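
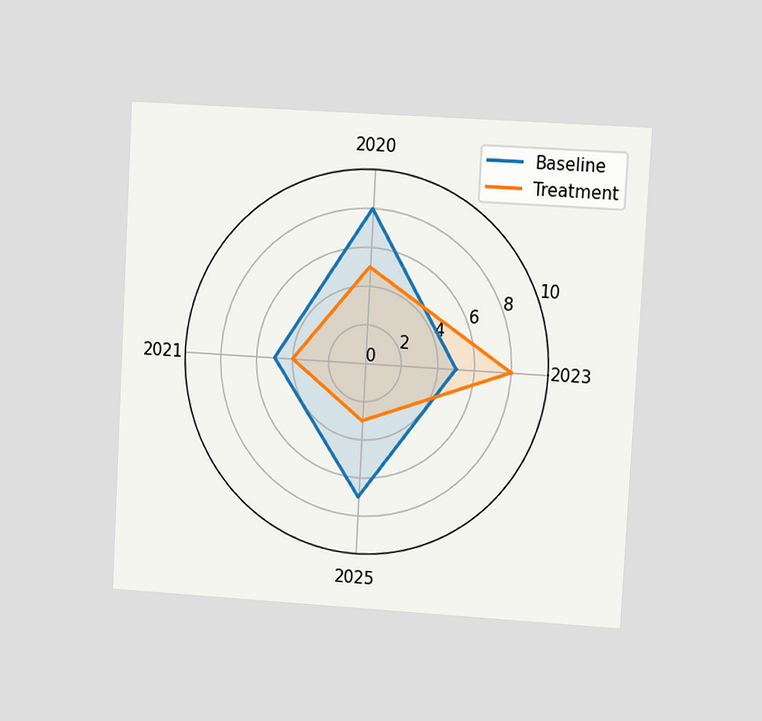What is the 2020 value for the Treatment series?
The chart is tilted about 3° clockwise and viewed at a slight angle. On the 2020 axis, Treatment reaches 5.

5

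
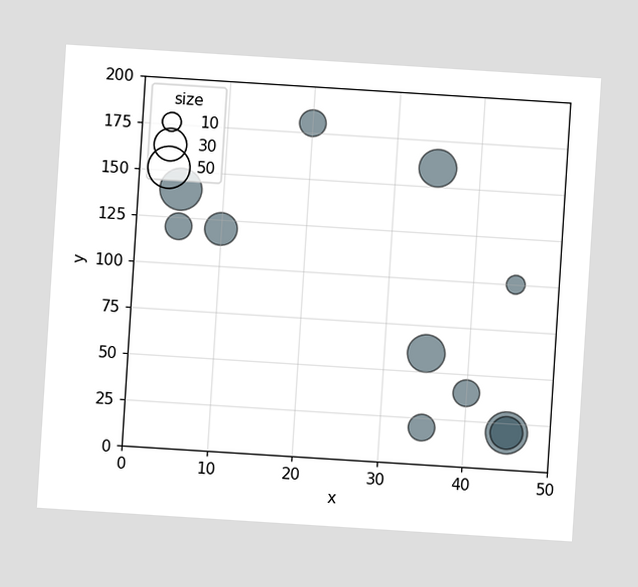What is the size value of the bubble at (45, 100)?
10

The chart is tilted about 4° clockwise. Matching the bubble at (45, 100) against the size legend gives 10.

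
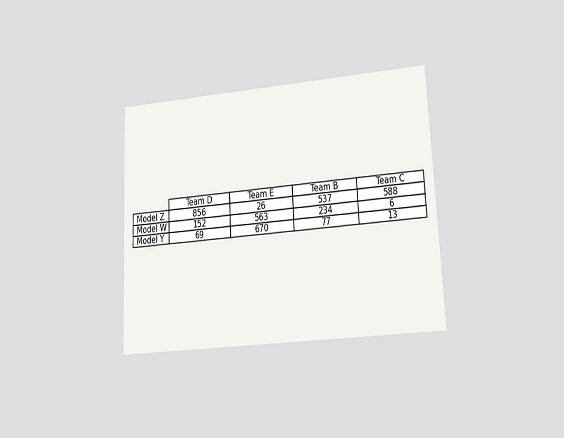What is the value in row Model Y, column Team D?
The chart is tilted about 3° counter-clockwise and viewed at a slight angle. The (Model Y, Team D) cell reads 69.

69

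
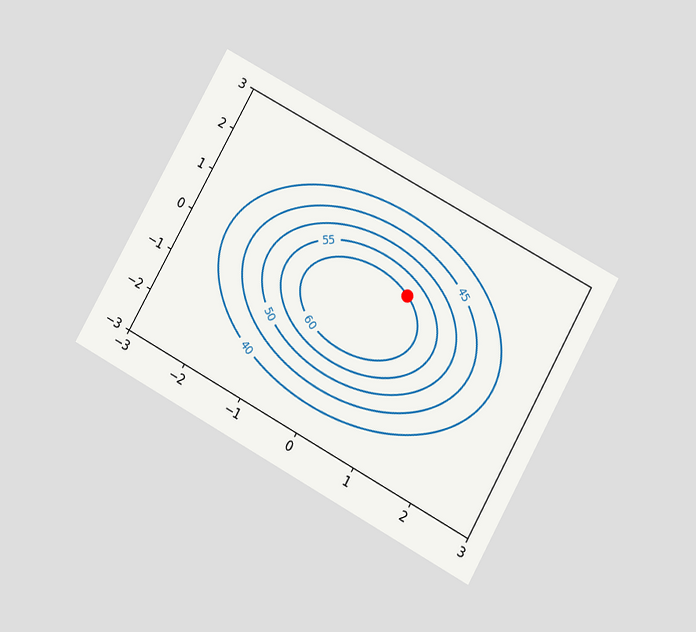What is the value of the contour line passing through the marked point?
60

The chart is tilted about 29° clockwise and viewed slightly from below. The marked point sits on the contour labelled 60.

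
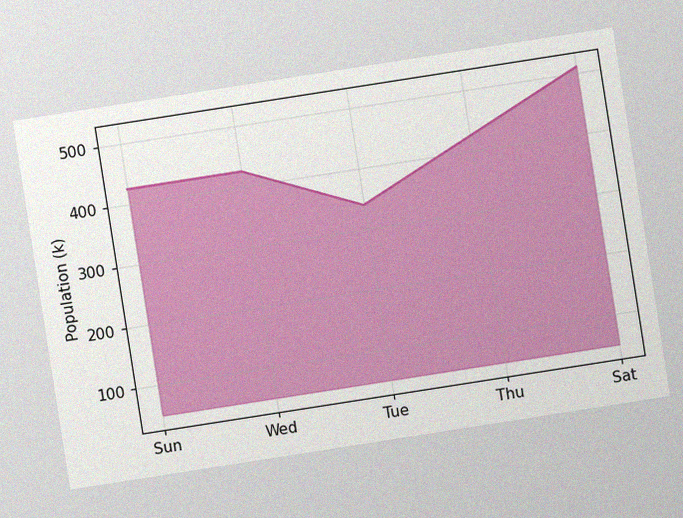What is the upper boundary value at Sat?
The chart is tilted about 9° counter-clockwise, with some photo noise. At Sat the upper boundary is at 510k.

510k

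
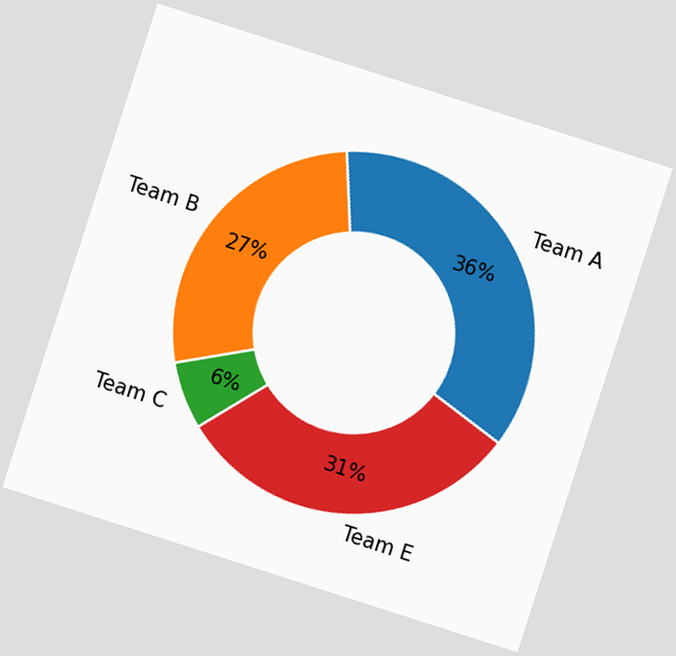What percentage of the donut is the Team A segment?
The chart is tilted about 18° clockwise. The Team A segment takes up 36% of the ring.

36%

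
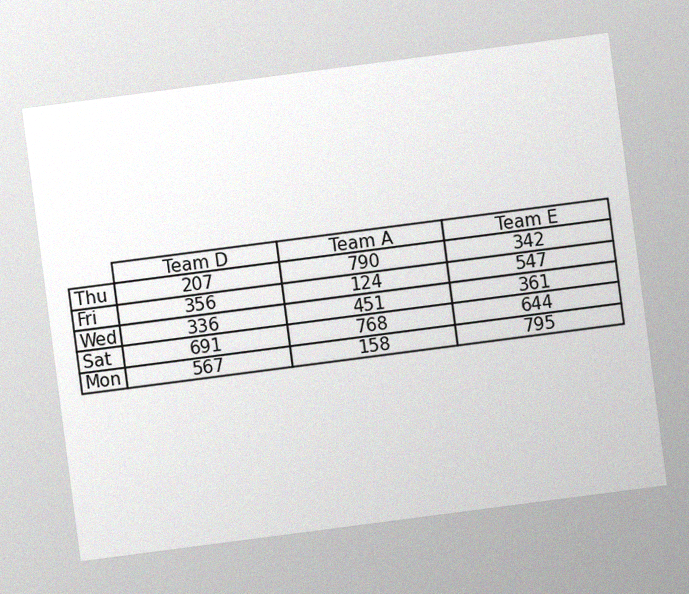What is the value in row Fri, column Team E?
The chart is tilted about 7° counter-clockwise, with some photo noise. The (Fri, Team E) cell reads 547.

547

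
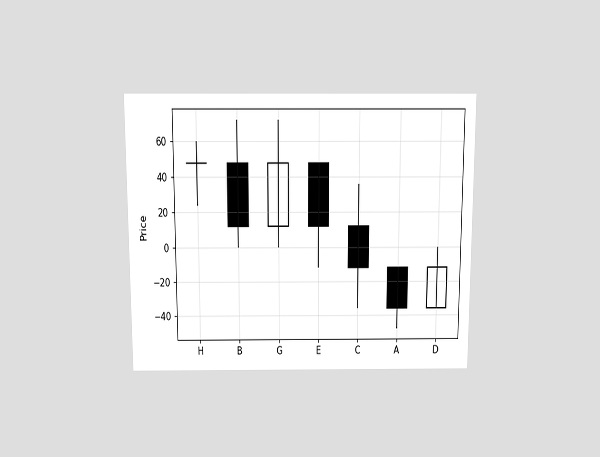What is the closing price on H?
The chart is viewed slightly from above. The H candle closes at 48.

48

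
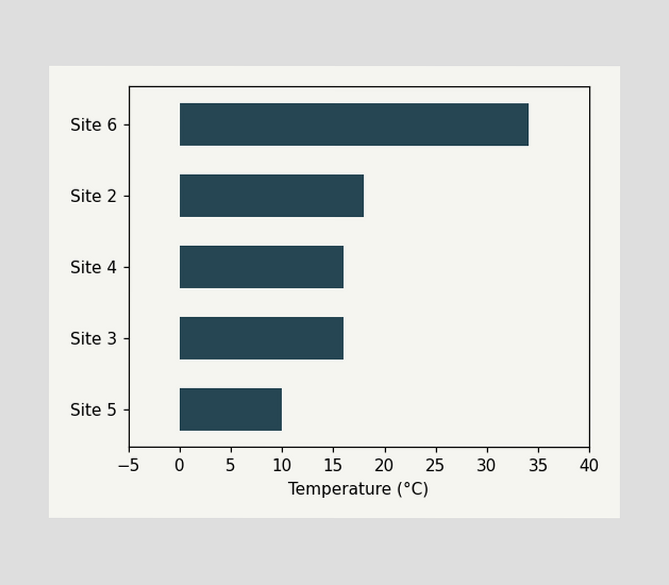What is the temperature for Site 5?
10°C

Reading along the chart's x-axis, the Site 5 bar reaches 10°C.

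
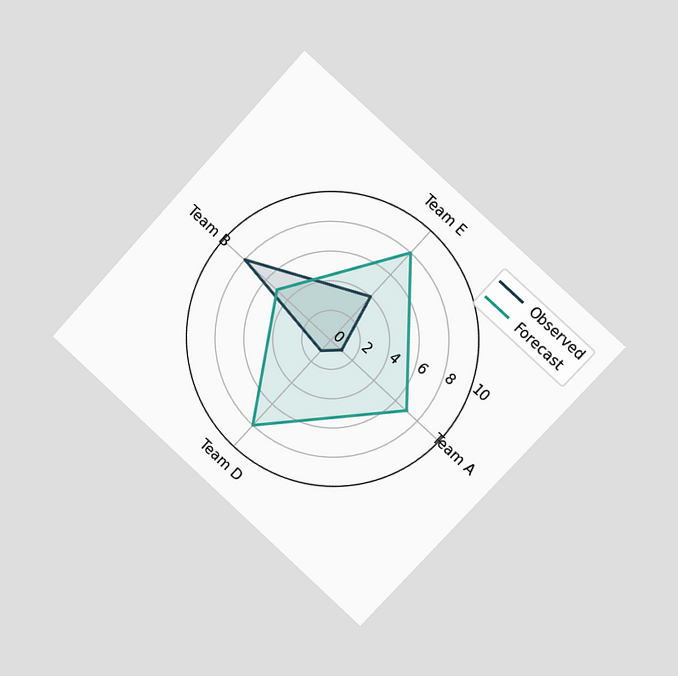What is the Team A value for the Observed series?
1

The chart is tilted about 42° clockwise and viewed slightly from the right. On the Team A axis, Observed reaches 1.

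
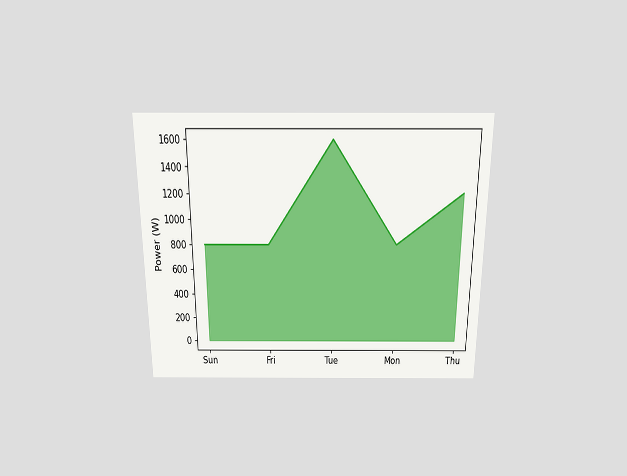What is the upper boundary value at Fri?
The chart is viewed slightly from above. At Fri the upper boundary is at 800W.

800W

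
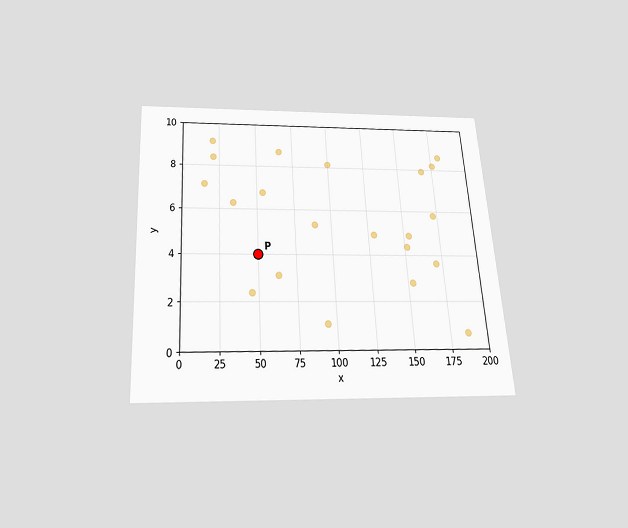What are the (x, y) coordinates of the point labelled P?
(50, 4)

The chart is tilted about 4° counter-clockwise and viewed slightly from below. Following the gridlines from P to each axis, P sits at (50, 4).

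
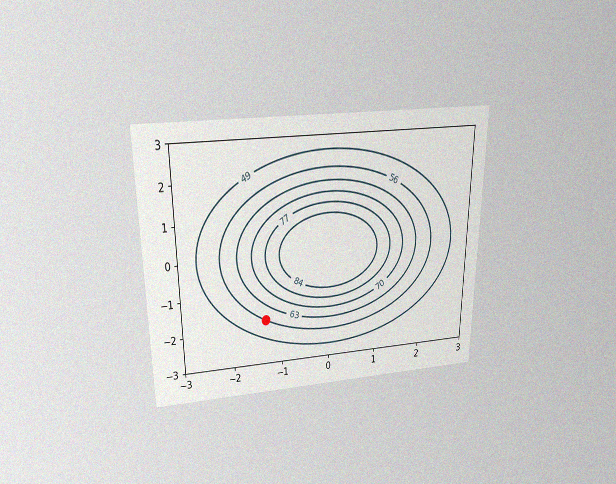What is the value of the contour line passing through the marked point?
The chart is viewed slightly from above, with some photo noise. The marked point sits on the contour labelled 56.

56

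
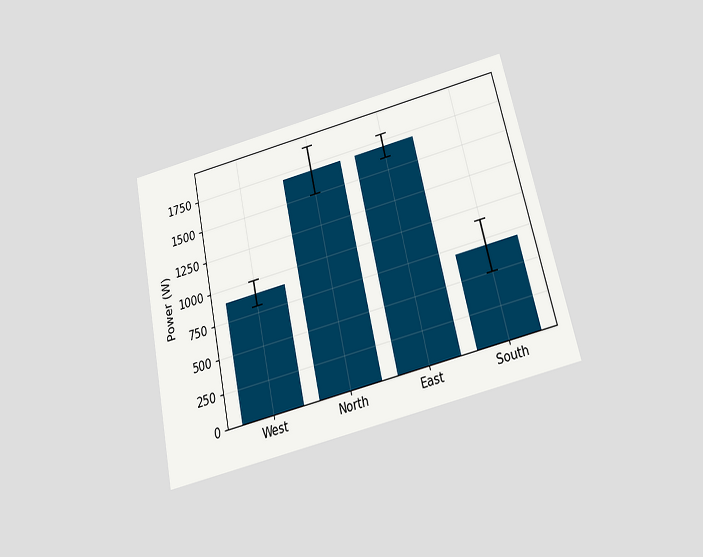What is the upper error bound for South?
The chart is tilted about 13° counter-clockwise and viewed slightly from below. The South bar's upper whisker reaches 900W.

900W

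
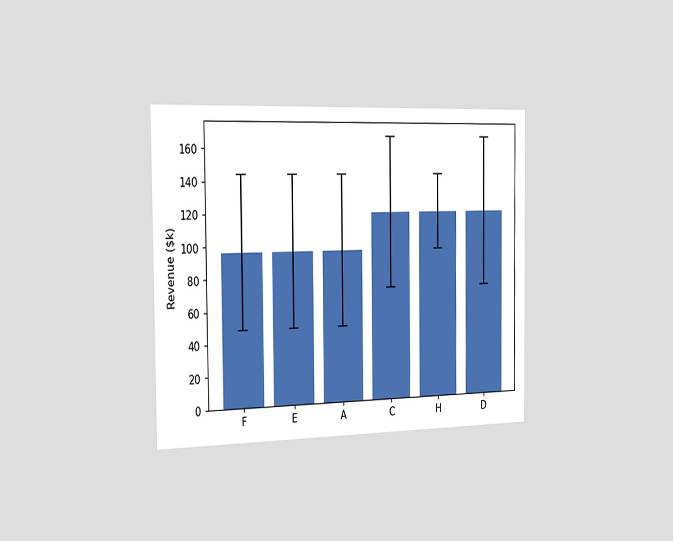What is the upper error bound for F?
$144k

The chart is viewed slightly from the left. The F bar's upper whisker reaches $144k.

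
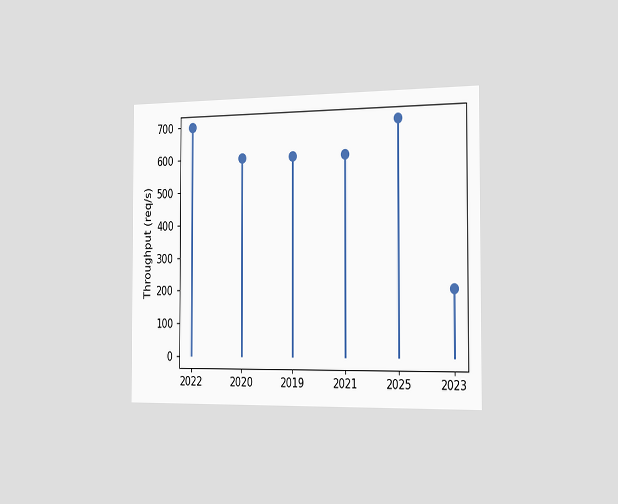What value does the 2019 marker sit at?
600req/s

The chart is viewed slightly from the right. The 2019 marker sits at 600req/s.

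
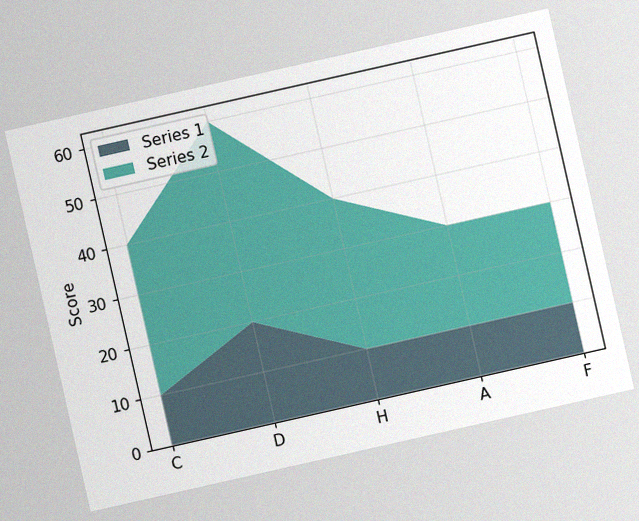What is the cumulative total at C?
40

The chart is tilted about 13° counter-clockwise, with some photo noise. The stacked total at C reaches 40.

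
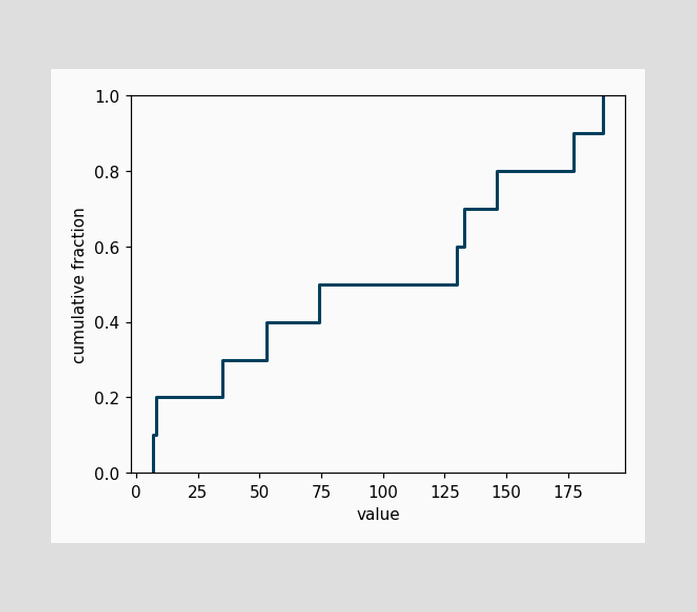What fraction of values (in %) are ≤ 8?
20%

At x=8 the ECDF step is at 20%.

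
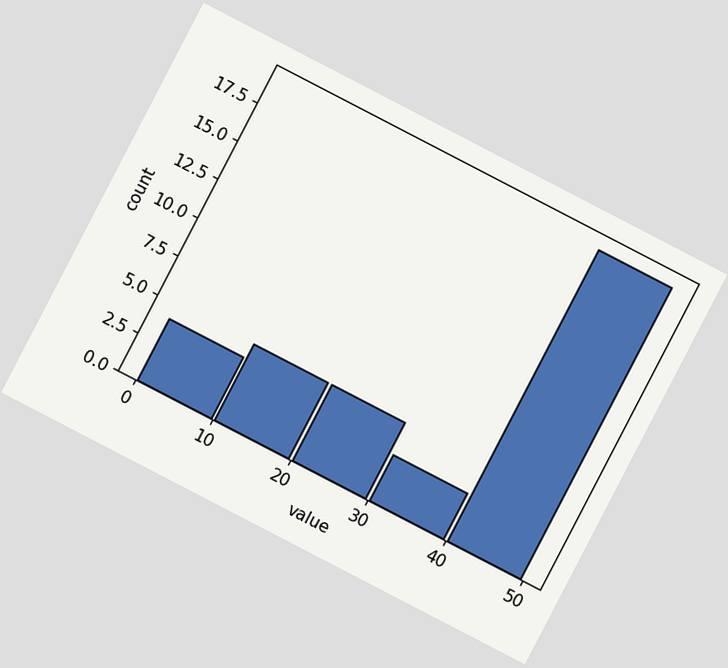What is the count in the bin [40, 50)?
The chart is tilted about 27° clockwise. The [40, 50) bin has height 19.

19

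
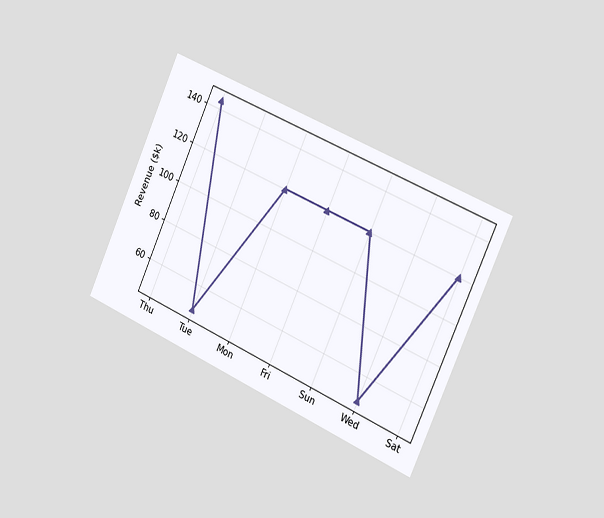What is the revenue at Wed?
The chart is tilted about 24° clockwise and viewed slightly from the right. At Wed, the line is at $48k.

$48k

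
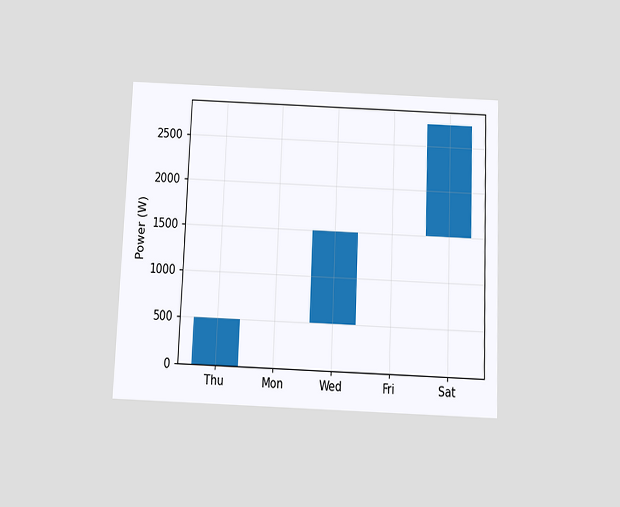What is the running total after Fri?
The chart is tilted about 2° clockwise and viewed slightly from below. After Fri the running total reaches 1500W.

1500W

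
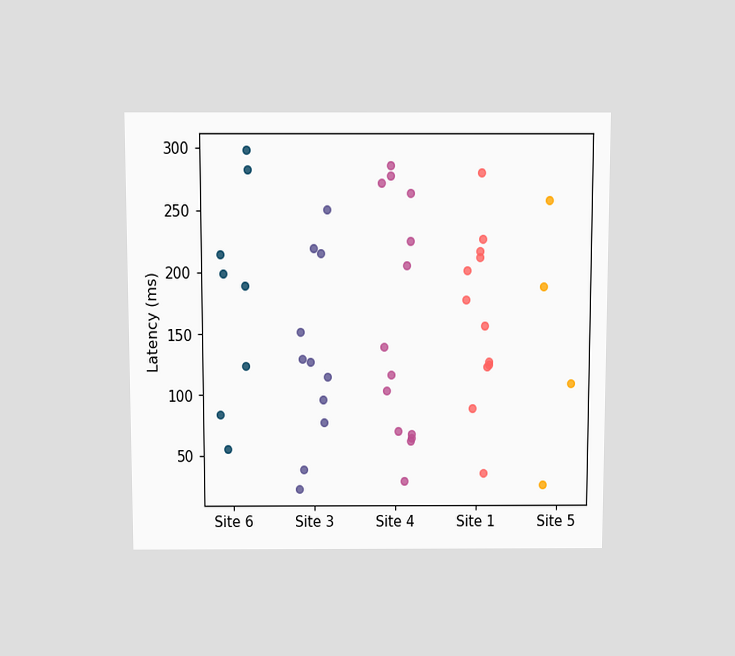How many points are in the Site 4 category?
14

The chart is viewed slightly from above. Counting the markers in the Site 4 column gives 14.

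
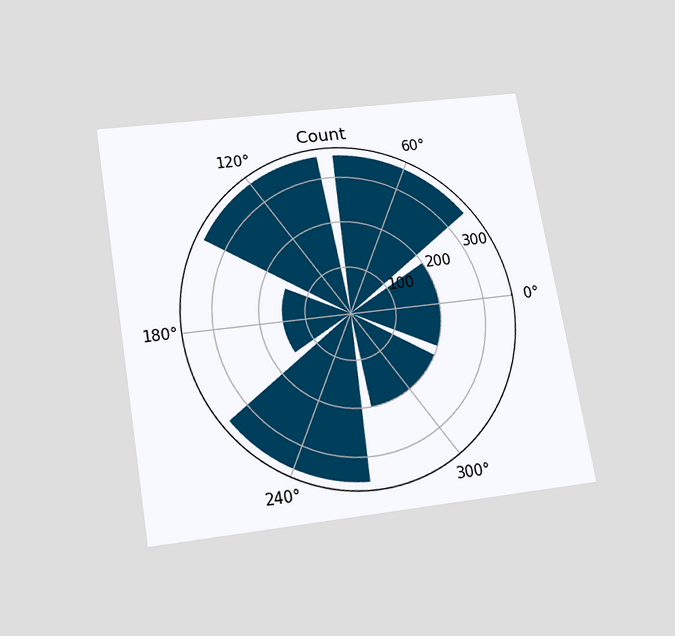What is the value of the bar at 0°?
200

The chart is tilted about 10° counter-clockwise and viewed slightly from below. The bar at 0° reaches 200 on the radial axis.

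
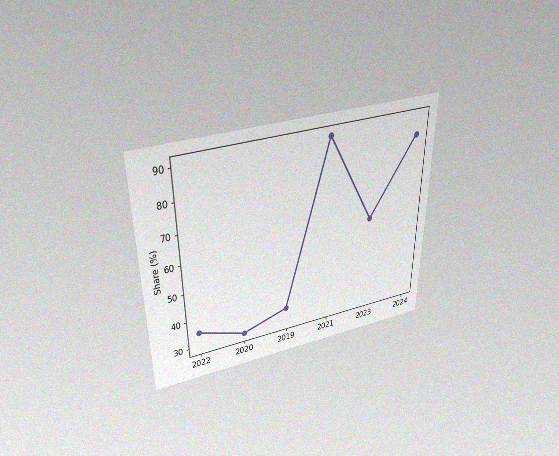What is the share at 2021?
The chart is viewed slightly from above, with some photo noise. At 2021, the line is at 90%.

90%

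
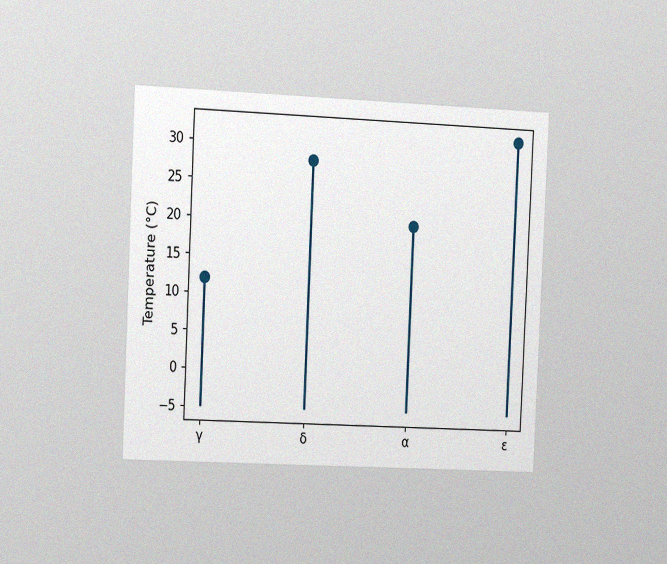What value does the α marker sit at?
20°C

The chart is tilted about 3° clockwise and viewed slightly from the left, with some photo noise. The α marker sits at 20°C.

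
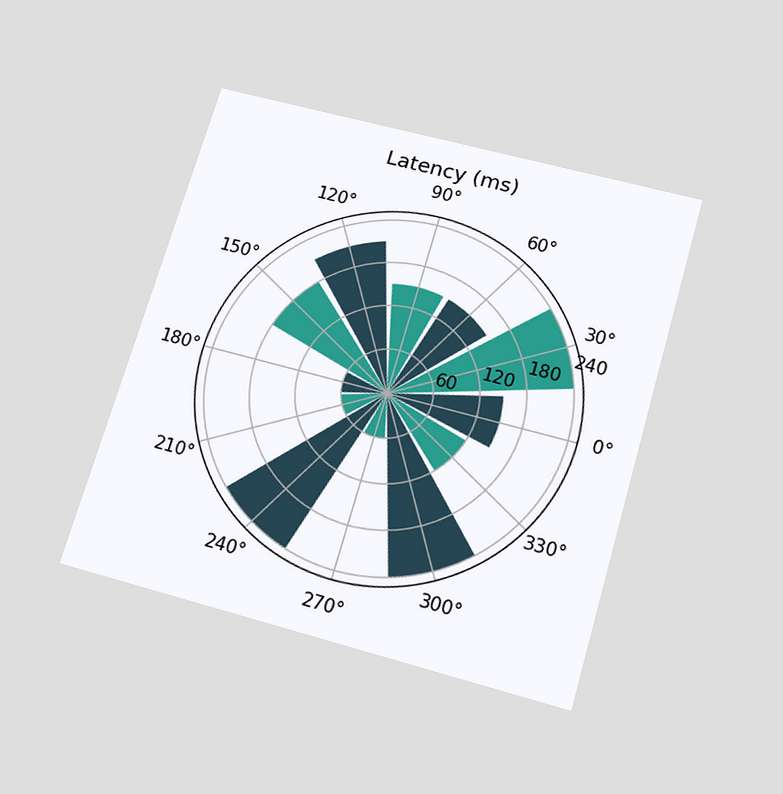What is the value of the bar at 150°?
The chart is tilted about 16° clockwise and viewed slightly from below. The bar at 150° reaches 180ms on the radial axis.

180ms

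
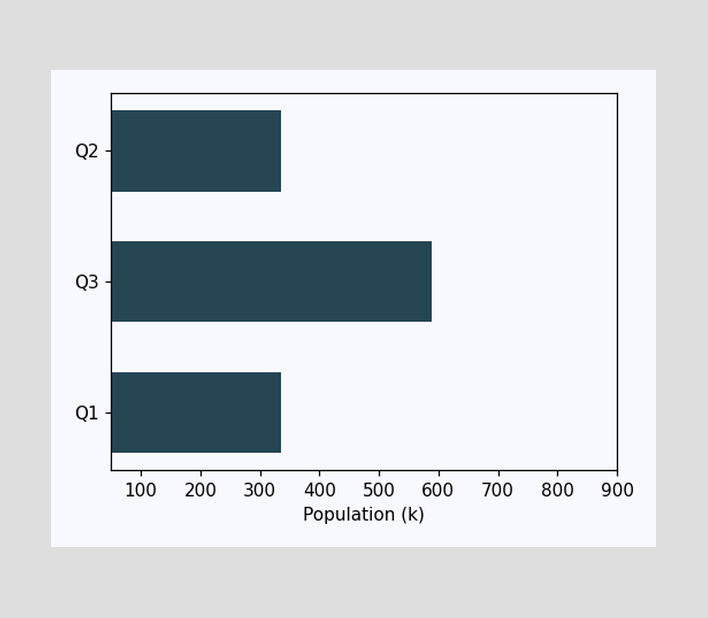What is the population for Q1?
336k

Reading along the chart's x-axis, the Q1 bar reaches 336k.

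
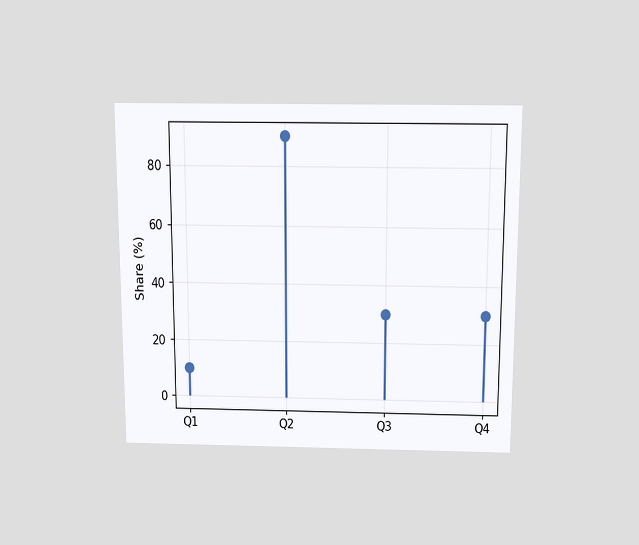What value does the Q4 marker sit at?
The chart is viewed slightly from above. The Q4 marker sits at 30%.

30%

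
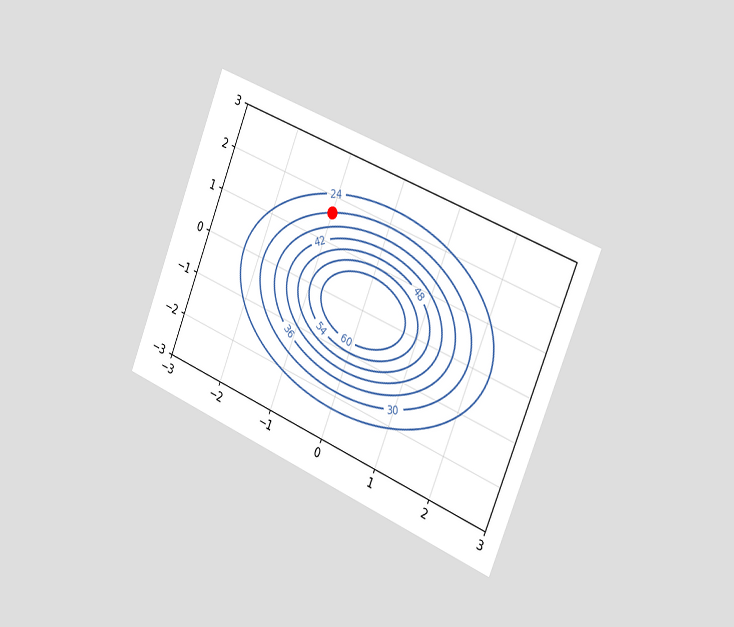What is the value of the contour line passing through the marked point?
The chart is tilted about 22° clockwise and viewed slightly from the right. The marked point sits on the contour labelled 30.

30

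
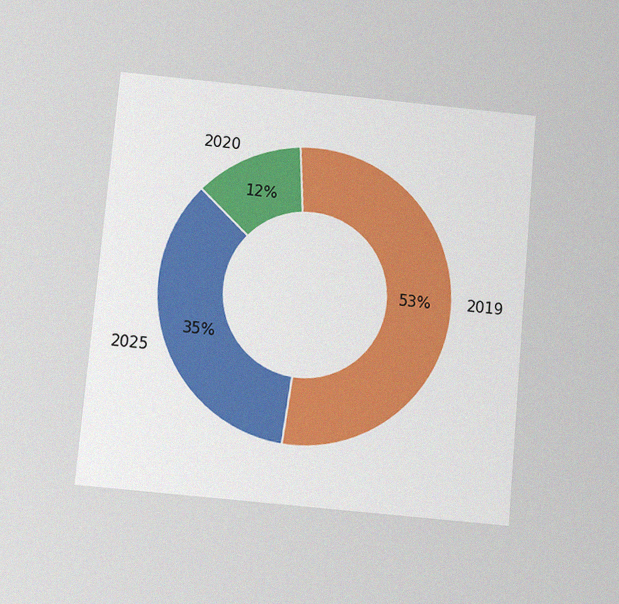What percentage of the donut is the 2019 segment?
53%

The chart is tilted about 5° clockwise and viewed slightly from below, with some photo noise. The 2019 segment takes up 53% of the ring.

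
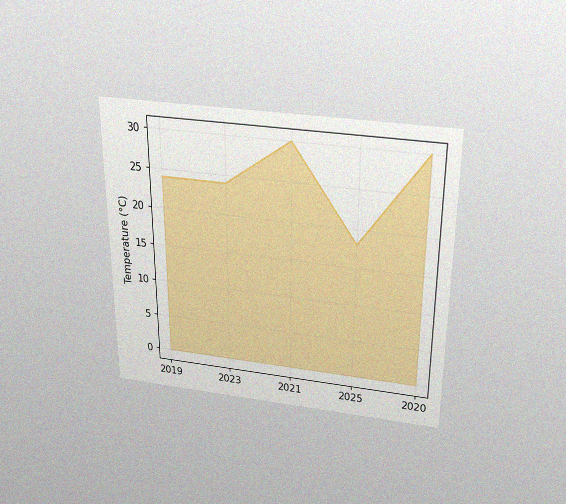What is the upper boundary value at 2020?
The chart is viewed slightly from above, with some photo noise. At 2020 the upper boundary is at 30°C.

30°C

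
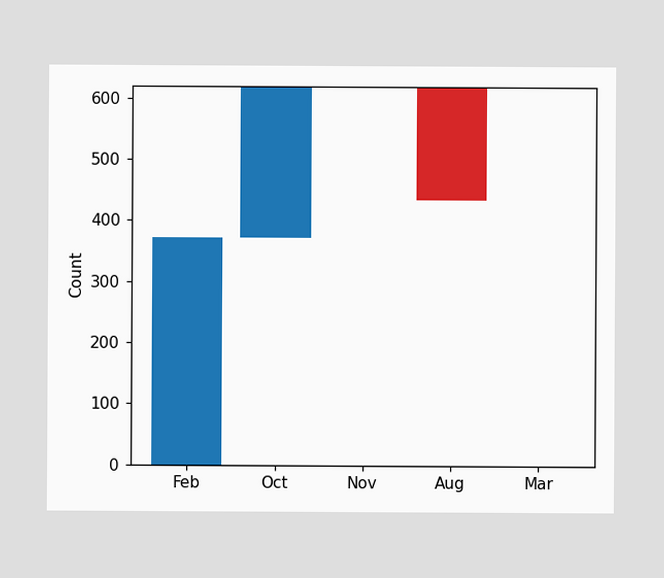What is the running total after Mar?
434

After Mar the running total reaches 434.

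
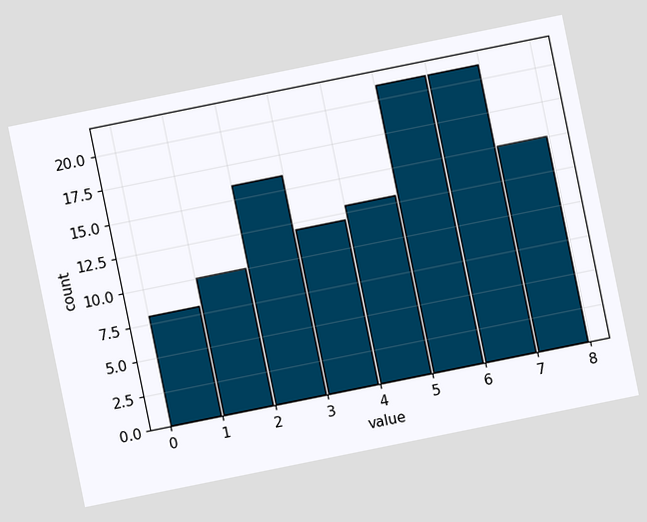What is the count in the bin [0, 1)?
The chart is tilted about 11° counter-clockwise. The [0, 1) bin has height 8.

8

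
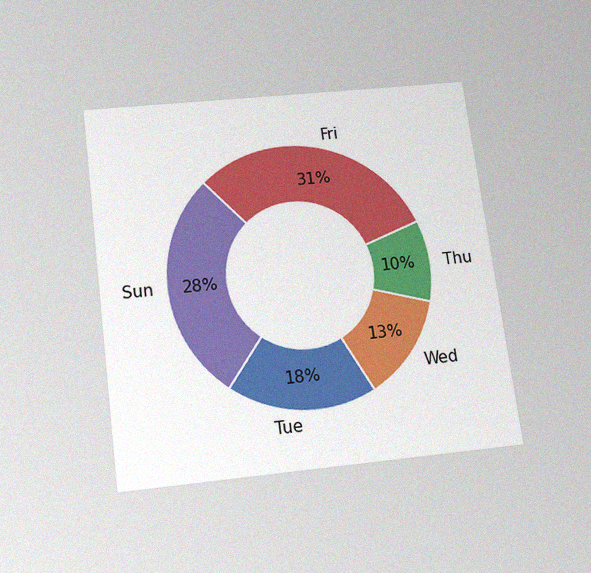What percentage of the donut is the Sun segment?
28%

The chart is tilted about 7° counter-clockwise and viewed slightly from below, with some photo noise. The Sun segment takes up 28% of the ring.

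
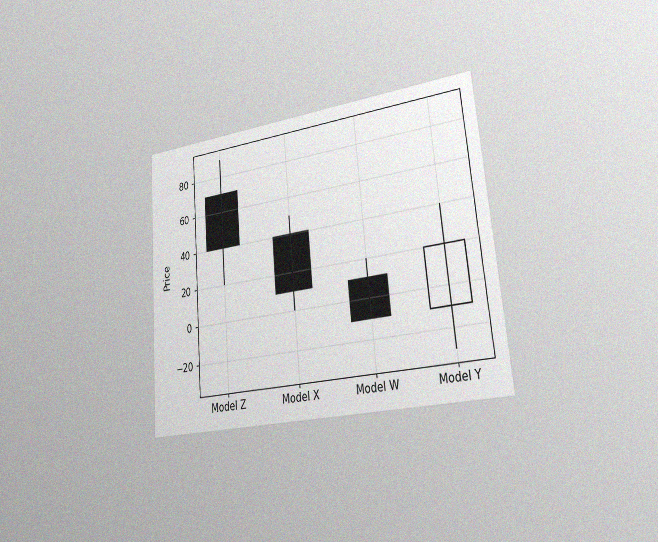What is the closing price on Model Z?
The chart is tilted about 5° counter-clockwise and viewed slightly from the right, with some photo noise. The Model Z candle closes at 40.

40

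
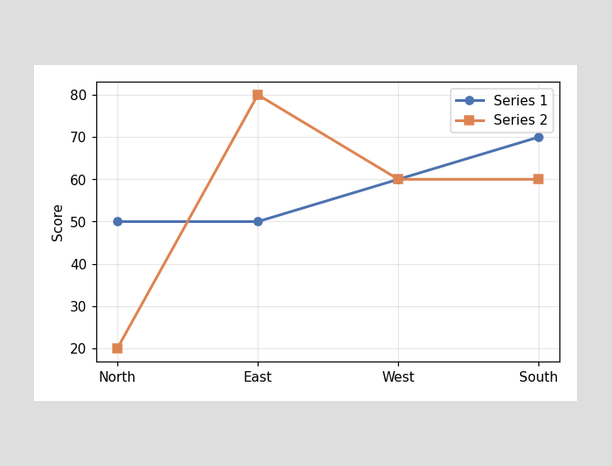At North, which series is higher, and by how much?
At North, Series 1 sits above the other line by 30.

Series 1, by 30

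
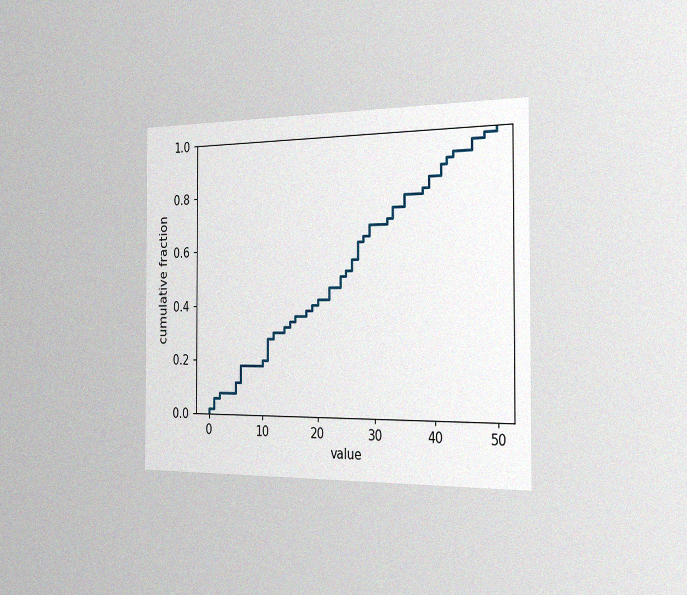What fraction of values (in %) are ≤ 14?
The chart is viewed slightly from the right, with some photo noise. At x=14 the ECDF step is at 32%.

32%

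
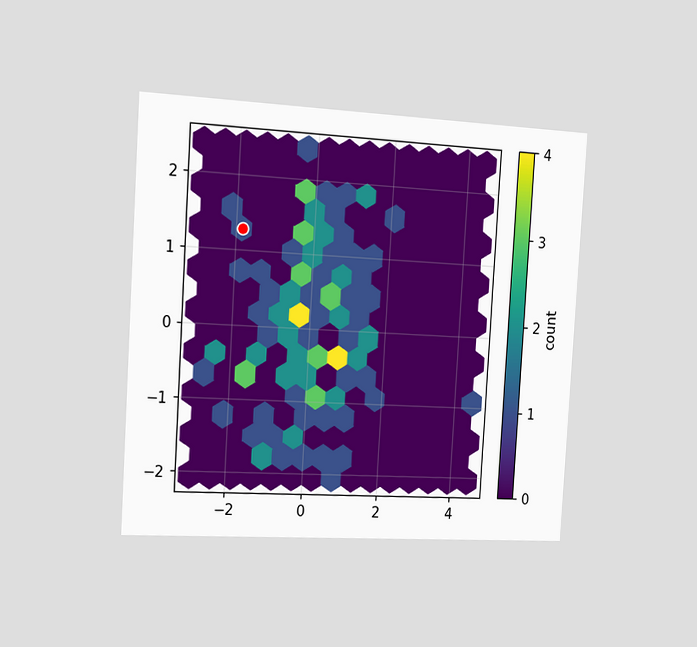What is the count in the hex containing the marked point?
1

The chart is tilted about 3° clockwise and viewed slightly from the left. The marked hex reads 1 on the colorbar.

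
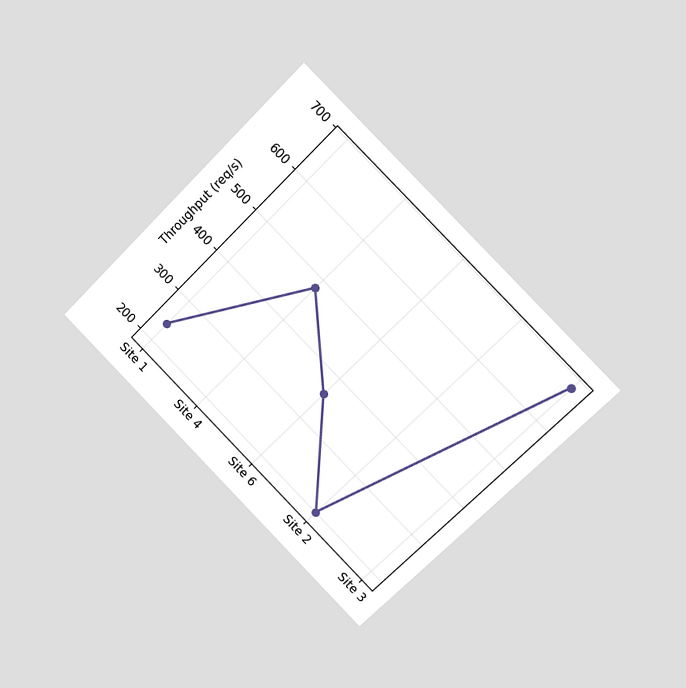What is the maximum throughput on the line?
The chart is tilted about 45° clockwise and viewed slightly from the right. The highest point is at Site 3, and reading across to the y-axis gives 680req/s.

680req/s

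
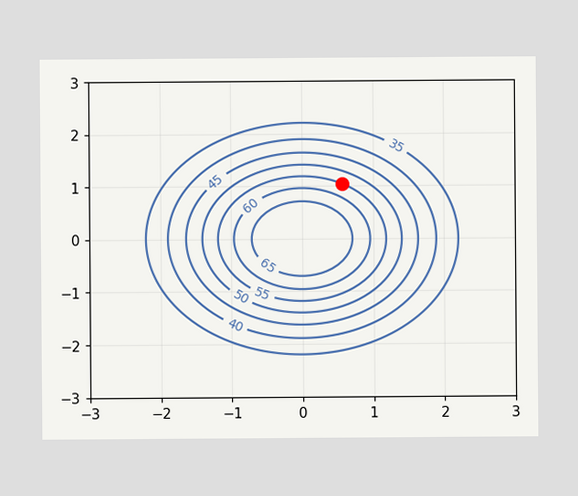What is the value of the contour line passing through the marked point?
The marked point sits on the contour labelled 55.

55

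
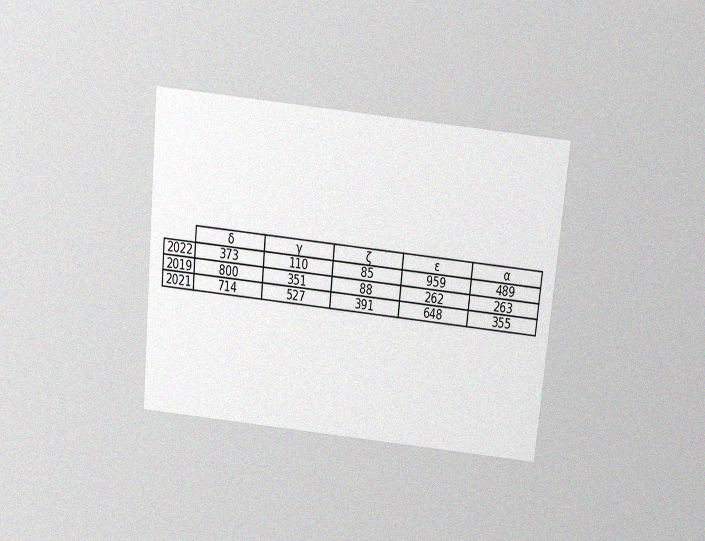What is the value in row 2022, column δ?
373

The chart is tilted about 6° clockwise and viewed slightly from above, with some photo noise. The (2022, δ) cell reads 373.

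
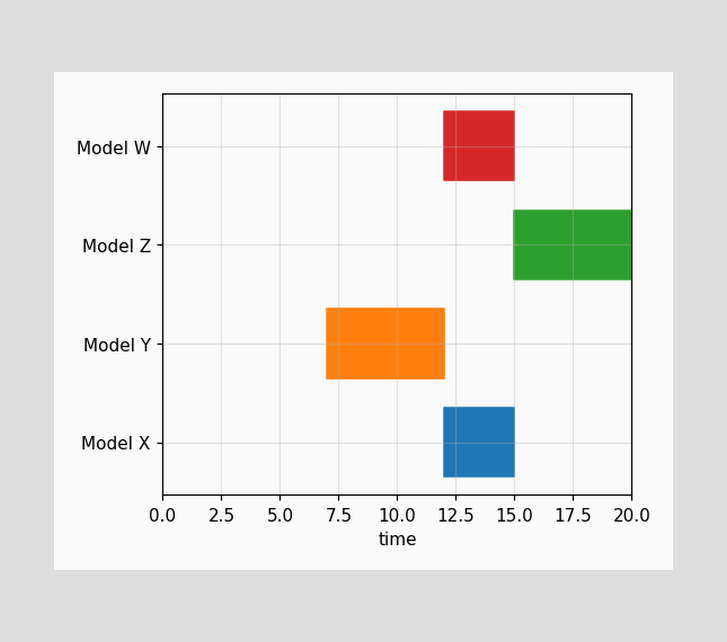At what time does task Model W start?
12

The Model W bar begins at t=12.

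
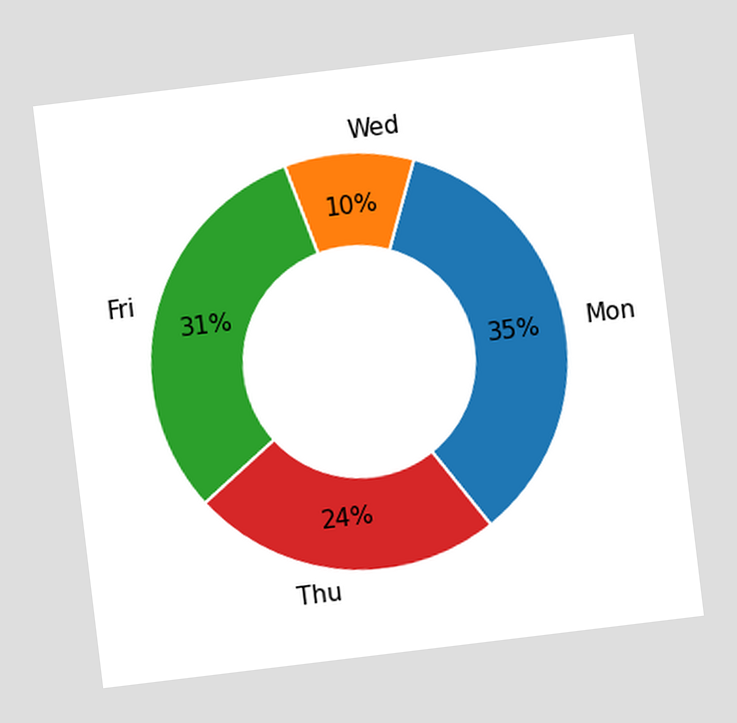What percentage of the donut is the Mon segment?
35%

The chart is tilted about 7° counter-clockwise. The Mon segment takes up 35% of the ring.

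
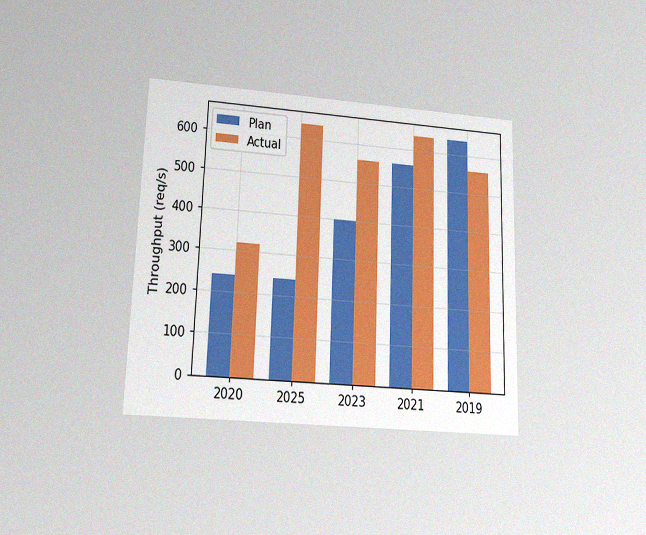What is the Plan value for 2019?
The chart is viewed slightly from below, with some photo noise. The Plan bar at 2019 reaches 640req/s on the y-axis.

640req/s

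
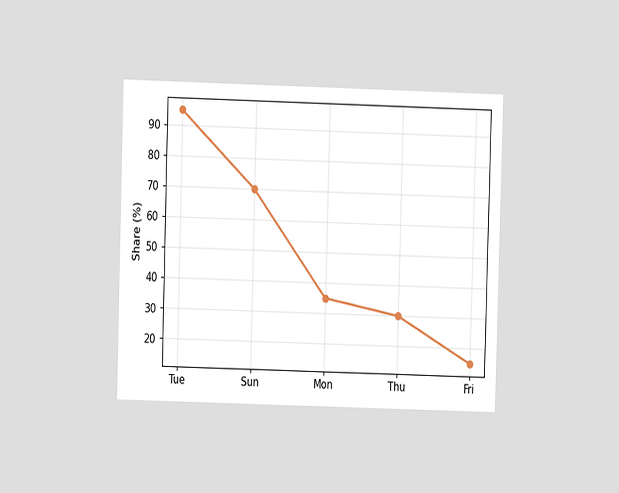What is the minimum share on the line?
The chart is viewed at a slight angle. The lowest point is at Fri, and reading across to the y-axis gives 15%.

15%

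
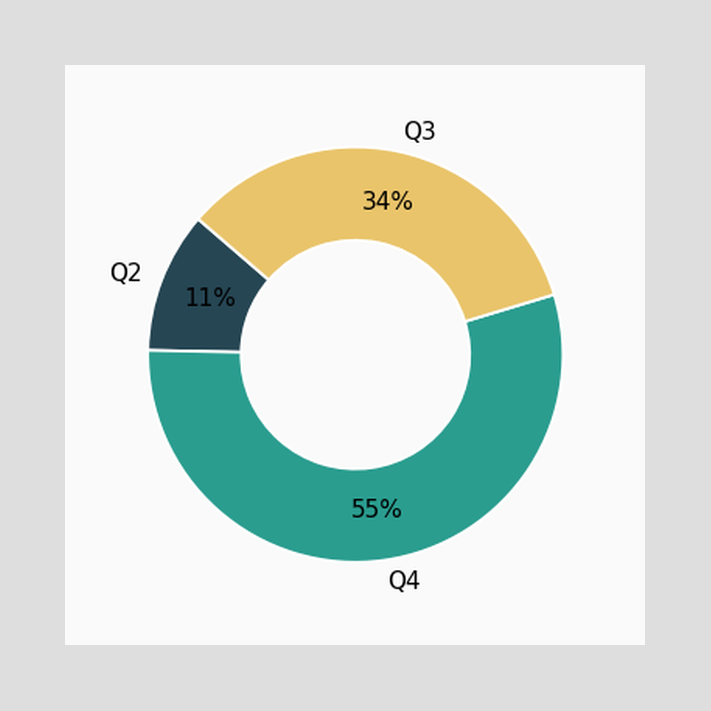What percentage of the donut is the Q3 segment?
The Q3 segment takes up 34% of the ring.

34%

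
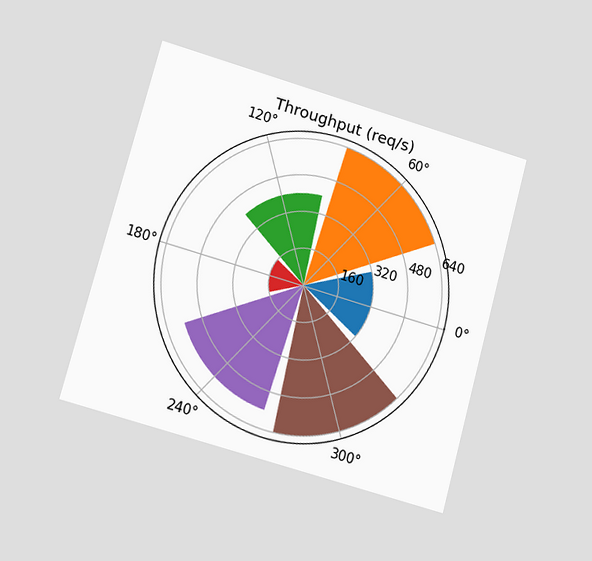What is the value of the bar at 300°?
The chart is tilted about 15° clockwise and viewed at a slight angle. The bar at 300° reaches 640req/s on the radial axis.

640req/s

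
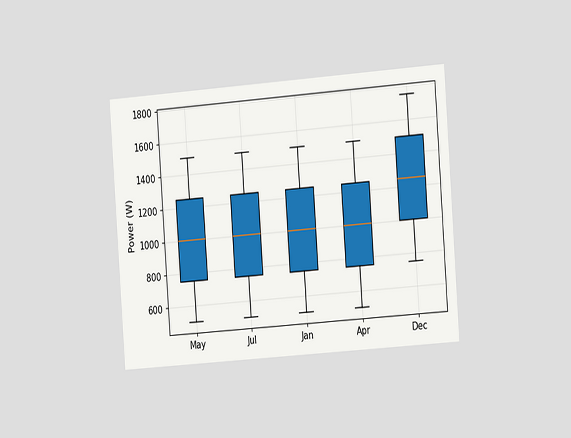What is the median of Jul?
1000W

The chart is tilted about 4° counter-clockwise and viewed slightly from the right. The median line in the Jul box sits at 1000W.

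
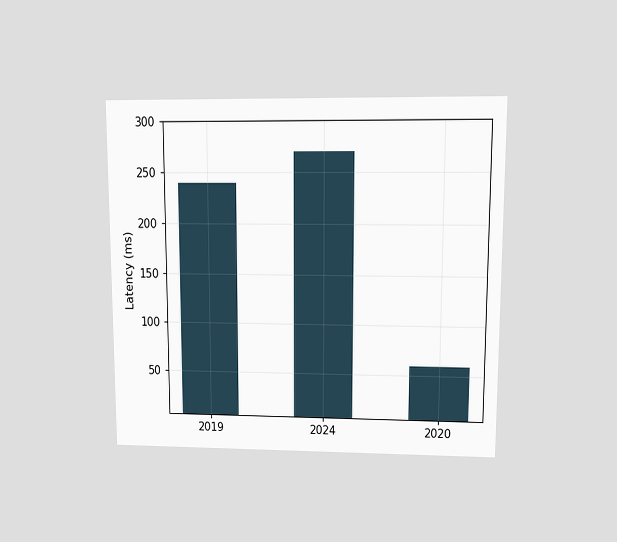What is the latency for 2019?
240ms

The chart is viewed at a slight angle. Reading along the chart's y-axis, the 2019 bar reaches 240ms.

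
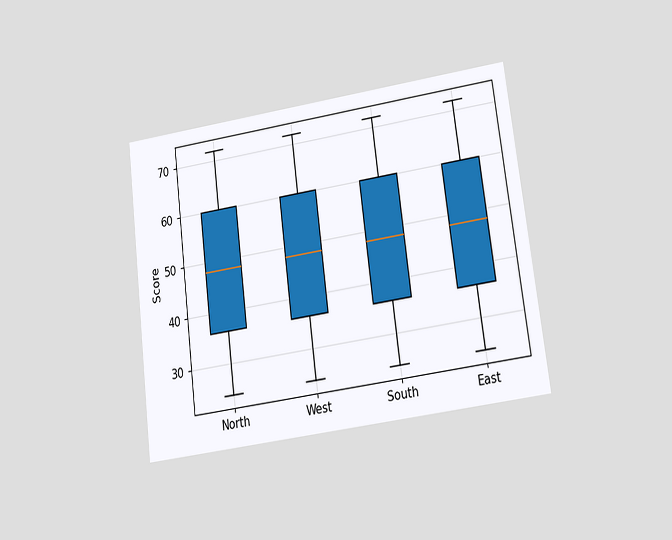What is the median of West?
48

The chart is tilted about 7° counter-clockwise and viewed at a slight angle. The median line in the West box sits at 48.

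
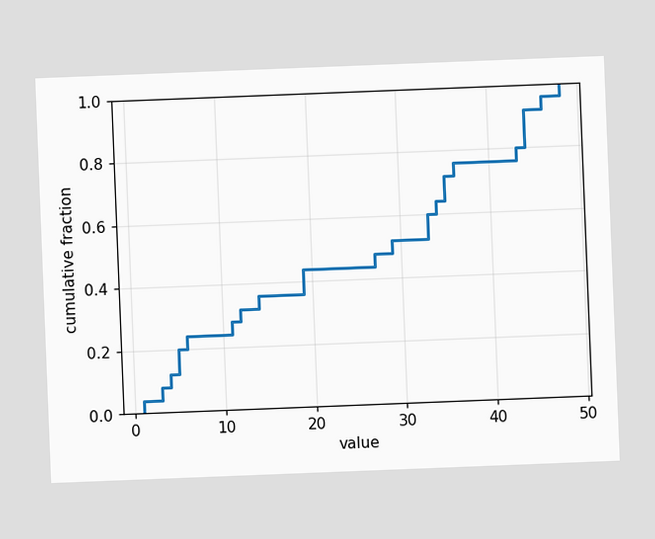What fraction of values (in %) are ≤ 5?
The chart is tilted about 2° counter-clockwise. At x=5 the ECDF step is at 20%.

20%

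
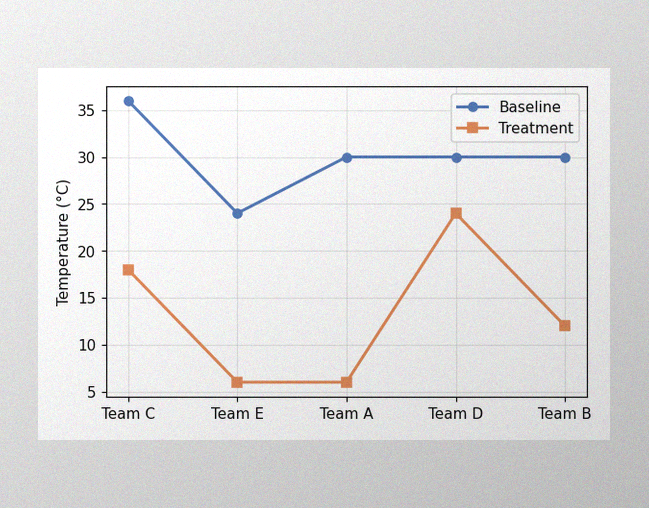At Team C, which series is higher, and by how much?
Baseline, by 18°C

The image has some photo noise and uneven lighting. At Team C, Baseline sits above the other line by 18°C.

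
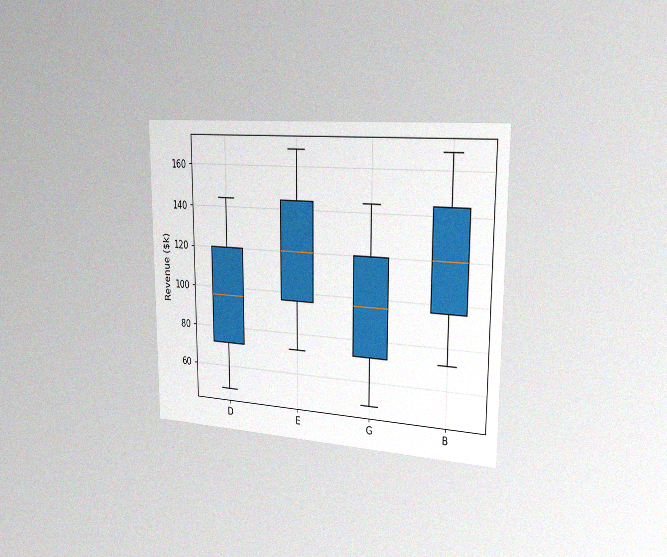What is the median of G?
$96k

The chart is viewed slightly from the right, with some photo noise. The median line in the G box sits at $96k.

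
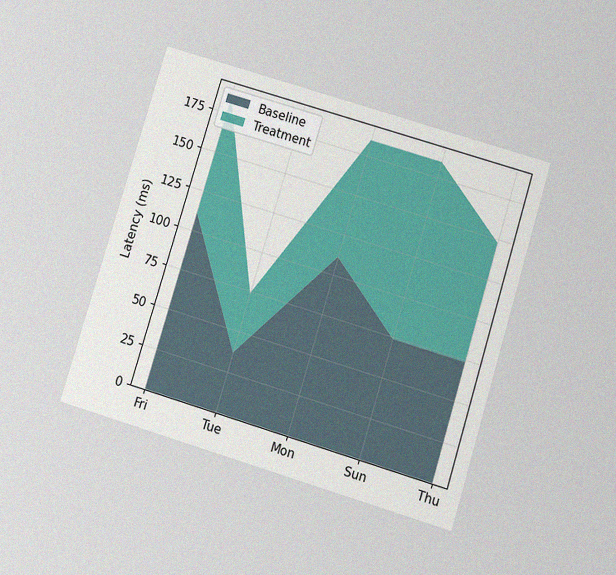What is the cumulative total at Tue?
The chart is tilted about 17° clockwise and viewed slightly from below, with some photo noise. The stacked total at Tue reaches 74ms.

74ms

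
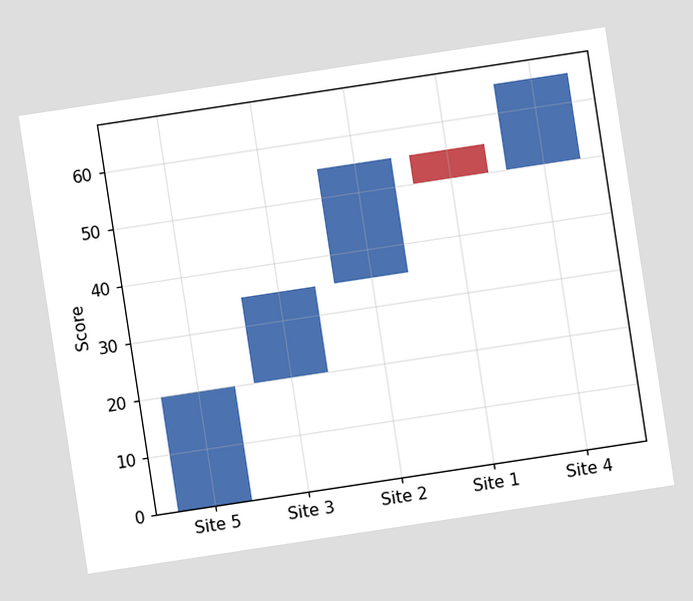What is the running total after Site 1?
The chart is tilted about 9° counter-clockwise. After Site 1 the running total reaches 50.

50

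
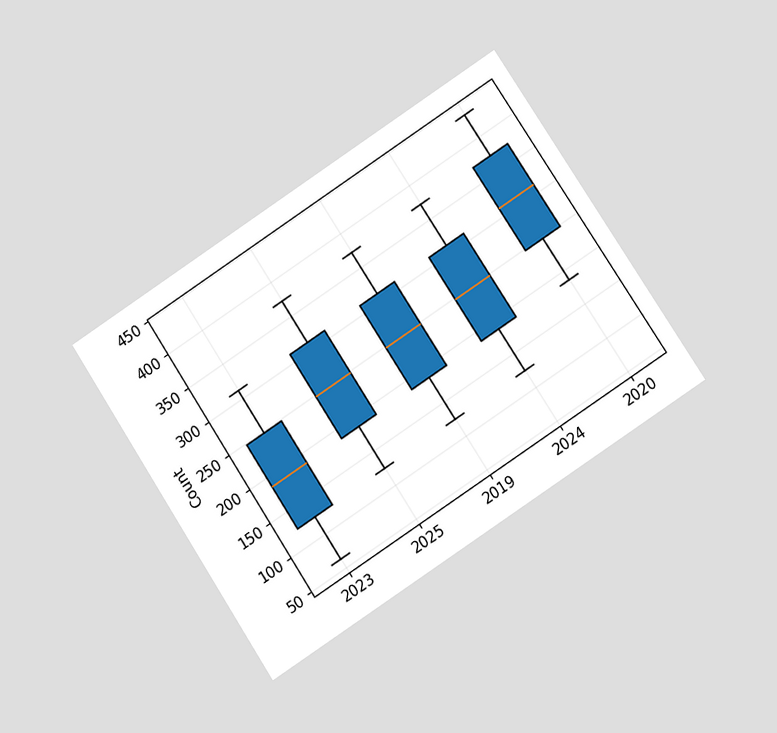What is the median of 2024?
The chart is tilted about 33° counter-clockwise and viewed at a slight angle. The median line in the 2024 box sits at 248.

248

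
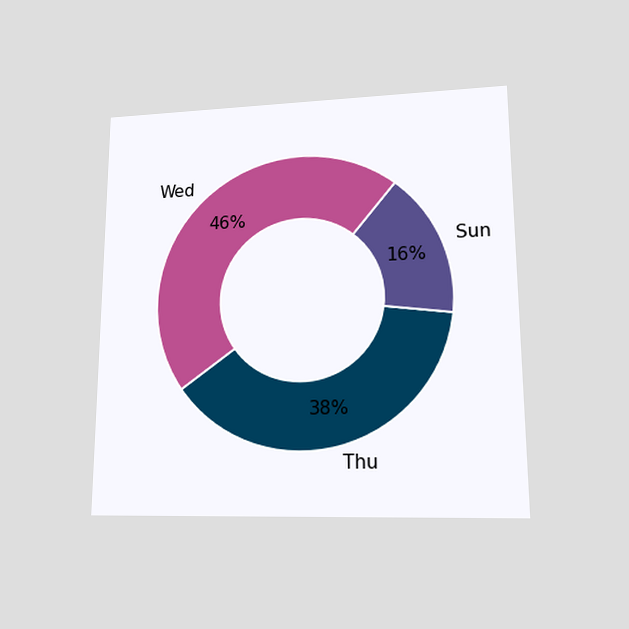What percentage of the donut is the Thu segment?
The chart is viewed at a slight angle. The Thu segment takes up 38% of the ring.

38%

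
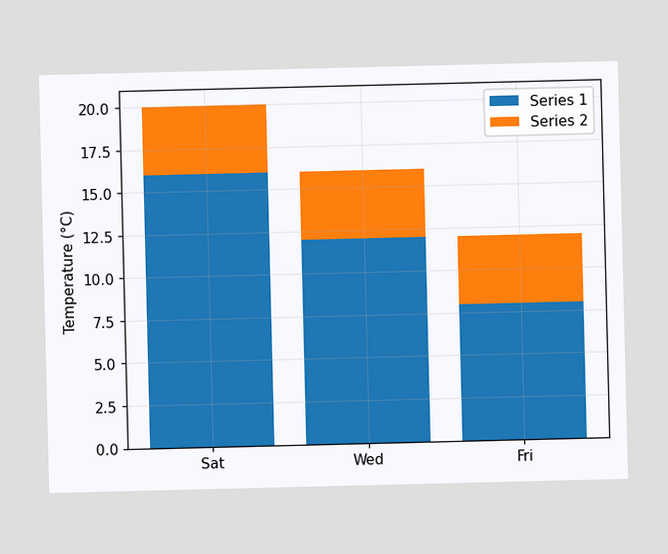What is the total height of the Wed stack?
16°C

The Wed stack's top reaches 16°C on the y-axis.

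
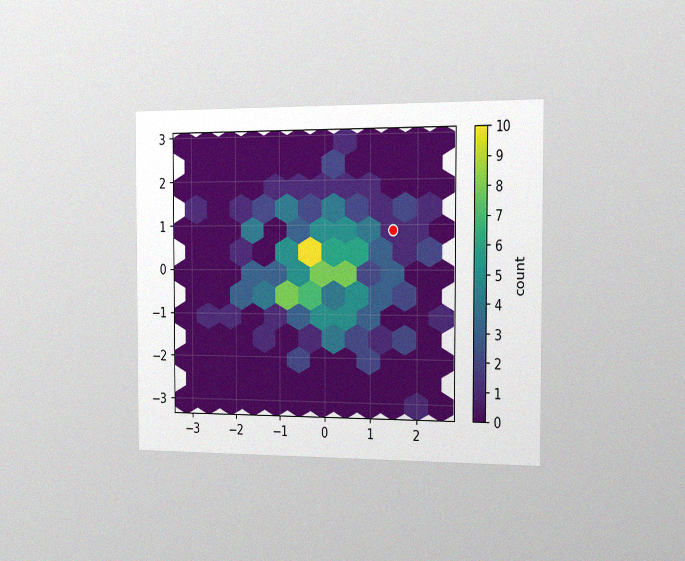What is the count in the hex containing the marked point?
1

The chart is viewed slightly from the right, with some photo noise. The marked hex reads 1 on the colorbar.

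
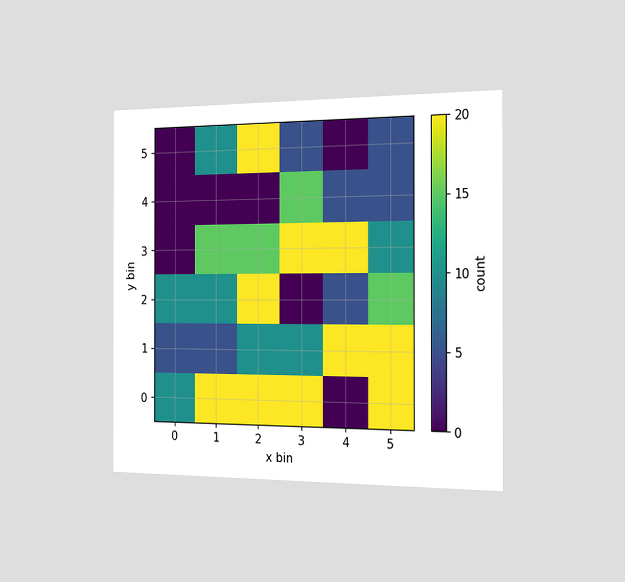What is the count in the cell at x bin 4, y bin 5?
0

The chart is viewed slightly from the right. Matching the cell (4, 5) against the colorbar gives 0.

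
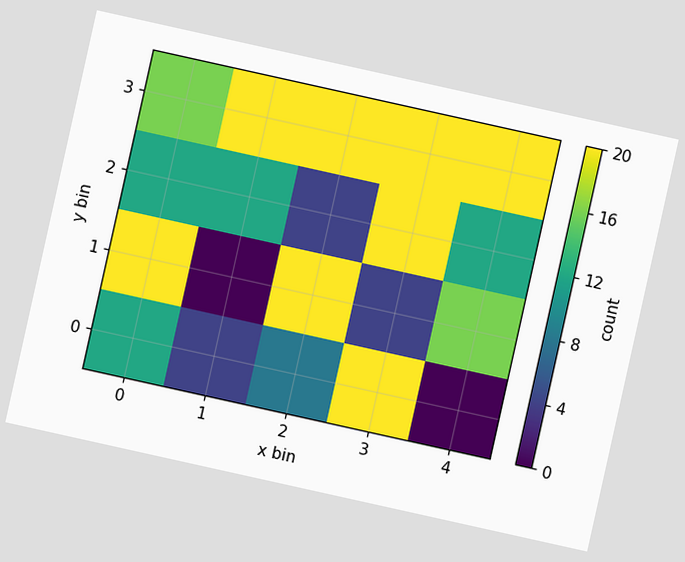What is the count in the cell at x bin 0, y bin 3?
16

The chart is tilted about 13° clockwise. Matching the cell (0, 3) against the colorbar gives 16.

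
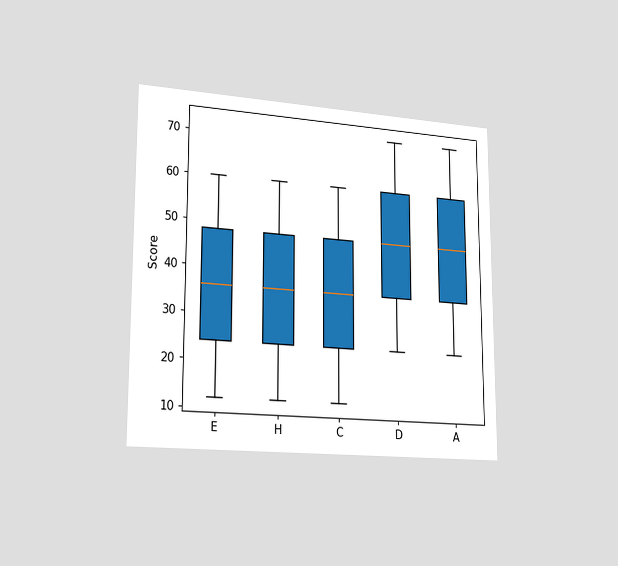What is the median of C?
The chart is viewed slightly from the left. The median line in the C box sits at 36.

36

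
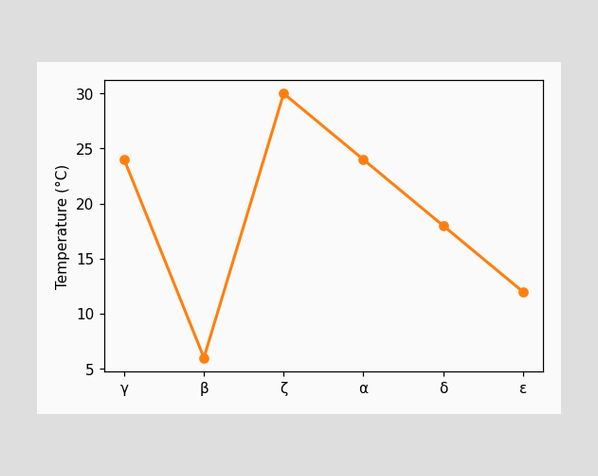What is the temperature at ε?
12°C

At ε, the line is at 12°C.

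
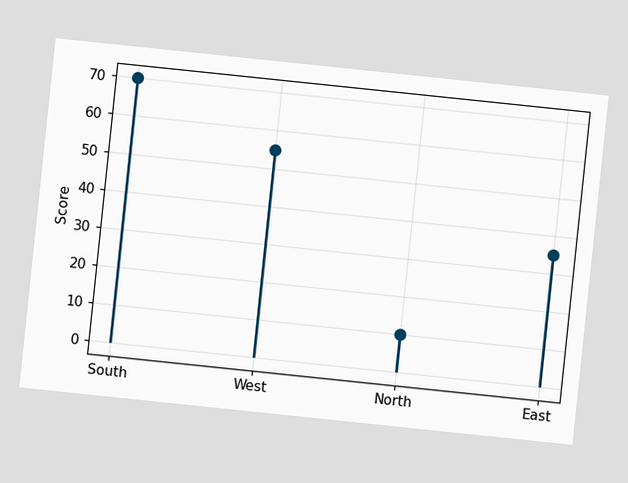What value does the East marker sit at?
35

The chart is tilted about 6° clockwise. The East marker sits at 35.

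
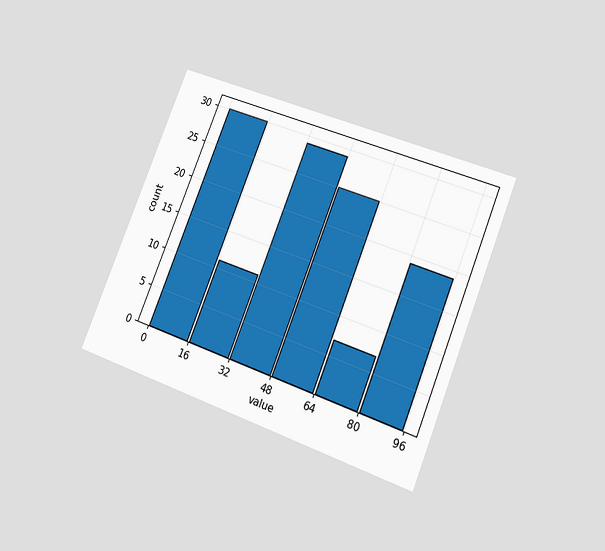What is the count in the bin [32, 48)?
29

The chart is tilted about 22° clockwise and viewed at a slight angle. The [32, 48) bin has height 29.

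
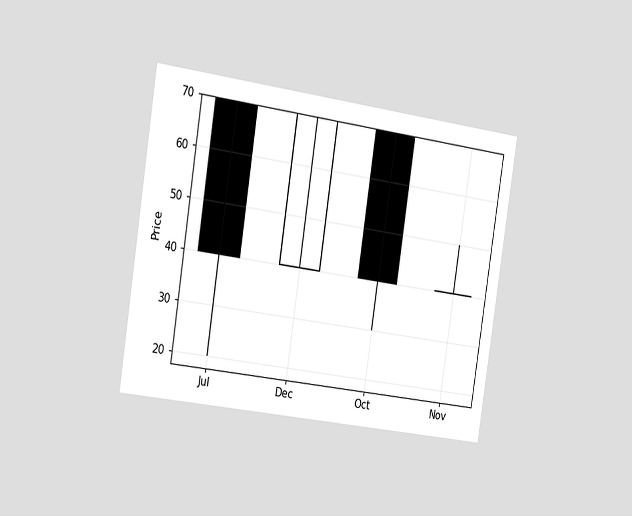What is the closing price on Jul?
40

The chart is tilted about 9° clockwise and viewed slightly from the left. The Jul candle closes at 40.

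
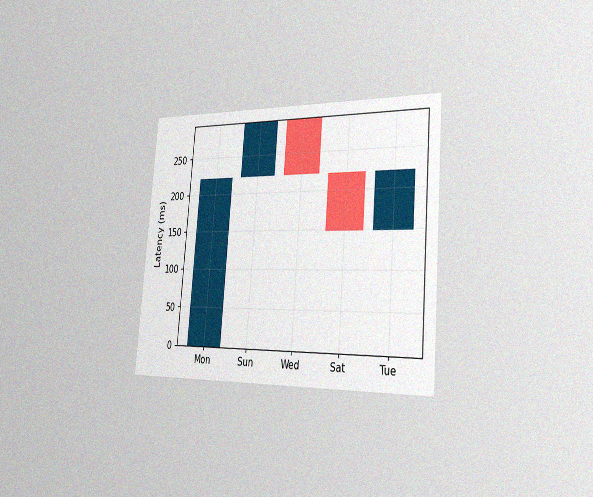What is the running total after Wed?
222ms

The chart is tilted about 5° clockwise and viewed slightly from the right, with some photo noise. After Wed the running total reaches 222ms.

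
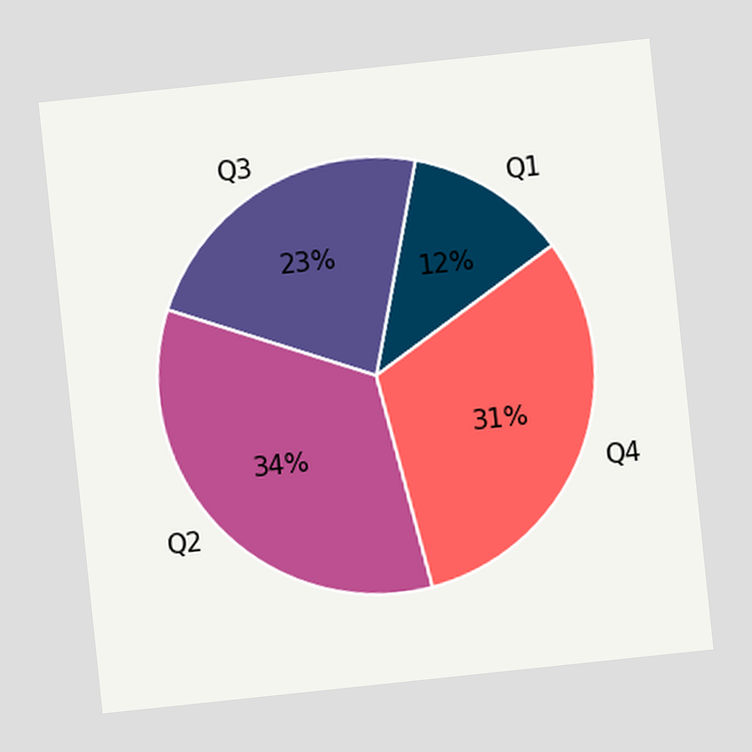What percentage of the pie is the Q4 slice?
31%

The chart is tilted about 6° counter-clockwise. The Q4 slice takes up 31% of the pie.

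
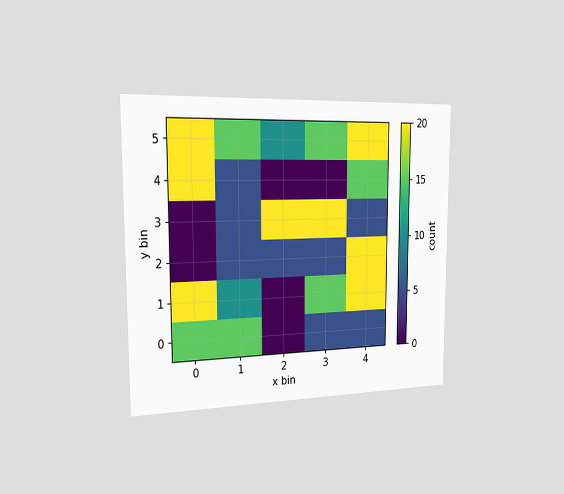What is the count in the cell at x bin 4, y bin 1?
The chart is viewed slightly from the left. Matching the cell (4, 1) against the colorbar gives 20.

20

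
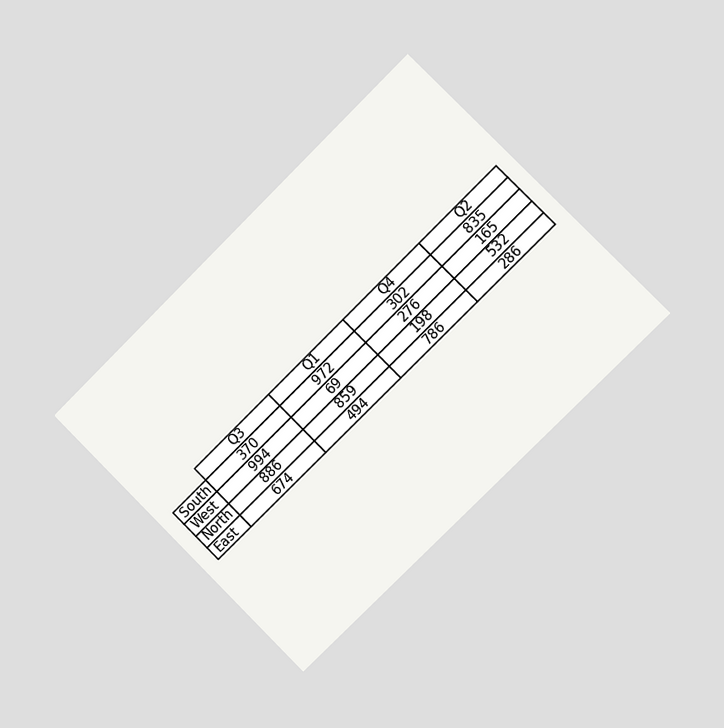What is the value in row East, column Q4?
786

The chart is tilted about 45° counter-clockwise and viewed slightly from the right. The (East, Q4) cell reads 786.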